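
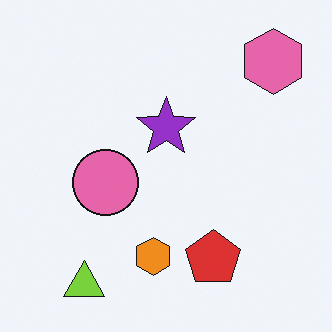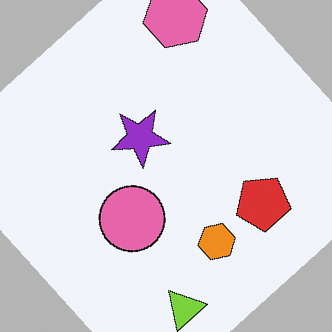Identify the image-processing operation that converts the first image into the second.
Rotated counter-clockwise by a large amount — several tens of degrees.

Every shape is tilted by the same angle and the image corners show triangular fill wedges — a whole-image rotation by a non-right angle.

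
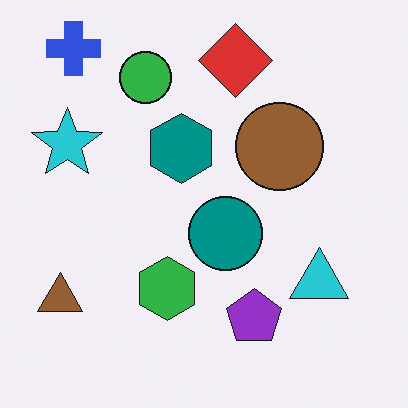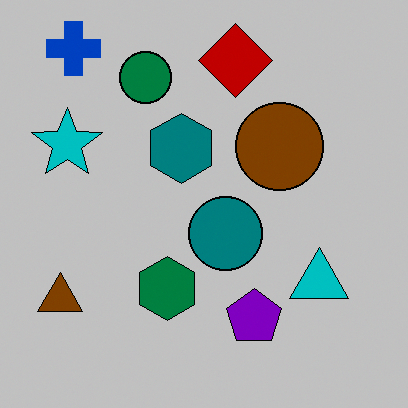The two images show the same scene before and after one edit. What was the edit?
The second image is the first heavily posterized to just a handful of flat colors.

Each flat color has snapped to a coarser quantized level — most visibly, the near-white background has dropped to a flat grey.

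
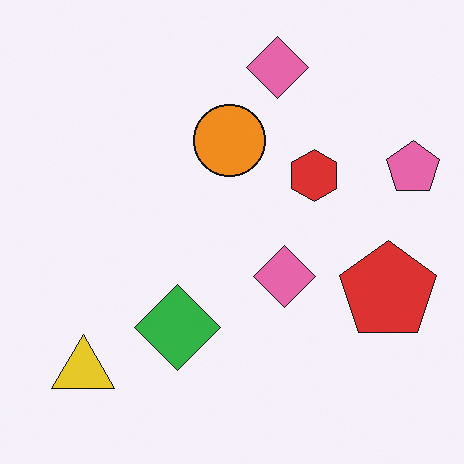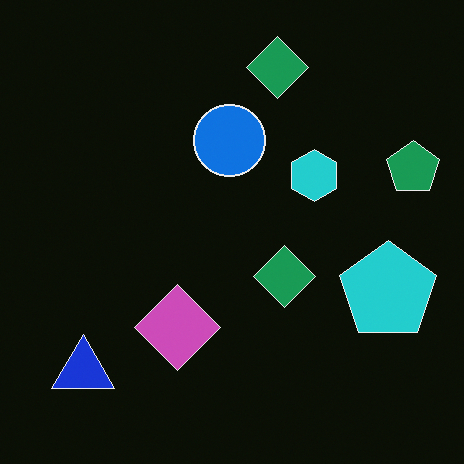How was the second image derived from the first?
This is the original image color-inverted (negative).

The light background has become dark and every shape's color is its complement — a photographic negative.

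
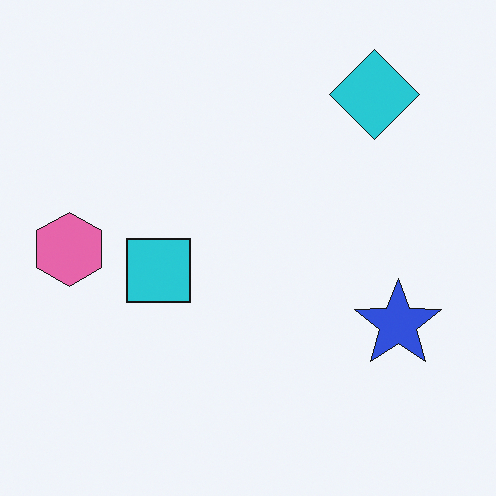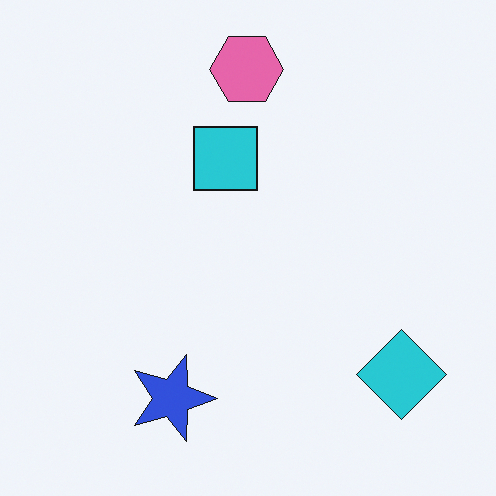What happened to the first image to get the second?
The image was rotated 90° clockwise.

The cyan diamond sits in the top-right of the first image and the bottom-right of the second — consistent with a whole-image 90° clockwise rotation.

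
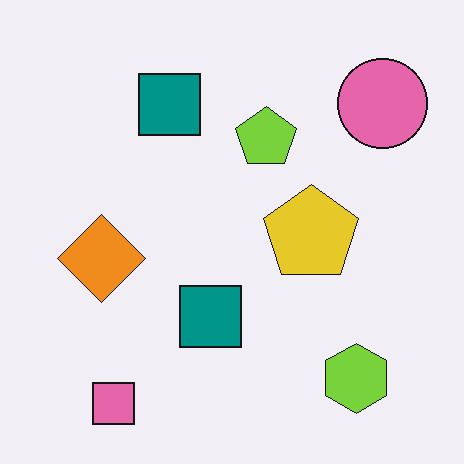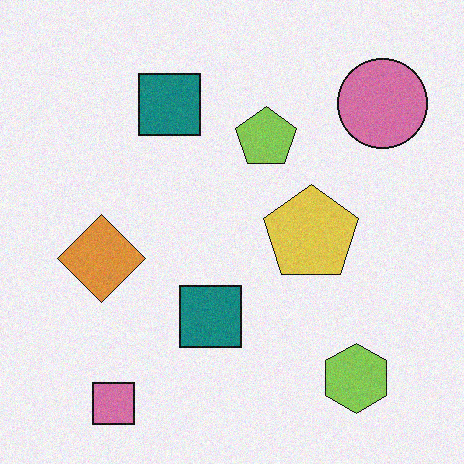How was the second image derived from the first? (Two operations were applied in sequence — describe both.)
It was slightly desaturated, then degraded with light additive noise.

All colors are more muted and greyish — a global saturation change. Random speckle covers the whole image, including the flat background.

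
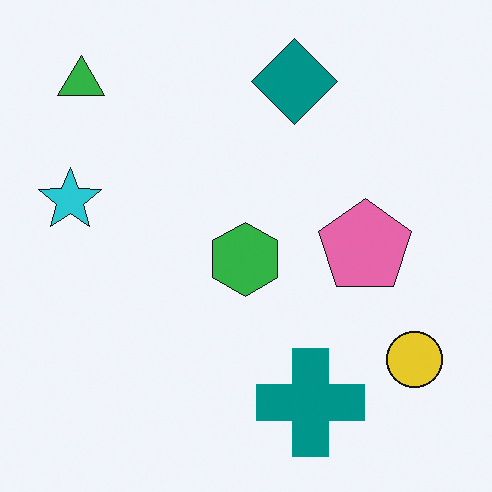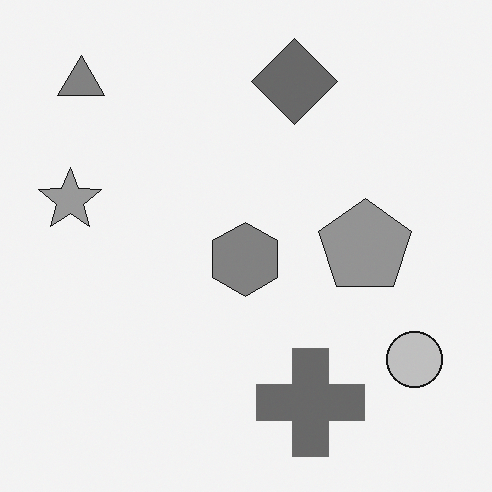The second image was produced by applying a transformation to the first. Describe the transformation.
The image was converted to grayscale.

All color is removed — every shape is now a shade of grey.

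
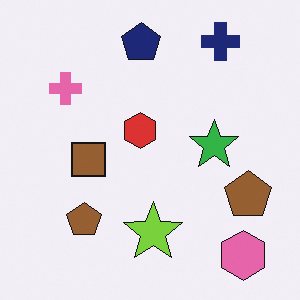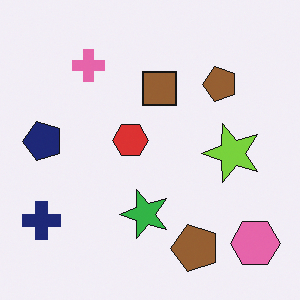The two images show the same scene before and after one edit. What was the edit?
The image was transposed (reflected across the top-left ↔ bottom-right diagonal).

Shapes have swapped their row and column positions — what was in the top-right is now in the bottom-left — a diagonal reflection.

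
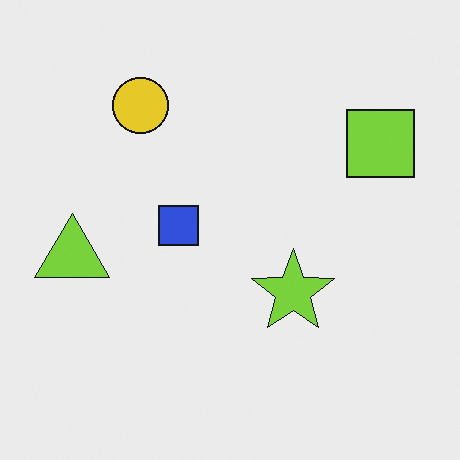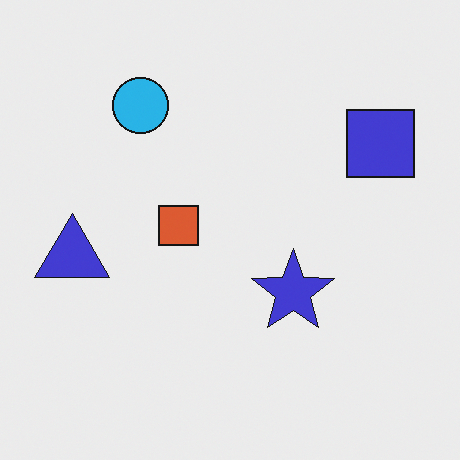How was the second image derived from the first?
This is the original image hue-shifted through roughly a third of the color wheel.

Every shape's color has rotated by the same amount around the hue wheel — a uniform hue shift.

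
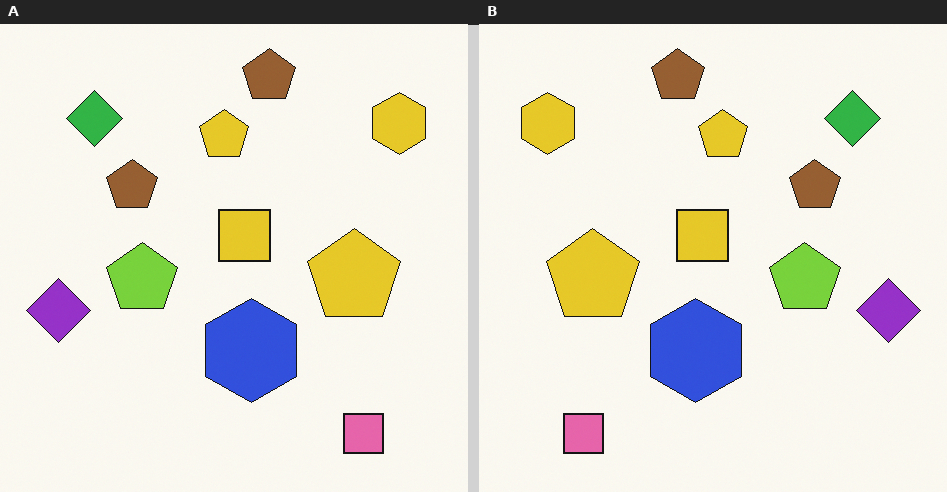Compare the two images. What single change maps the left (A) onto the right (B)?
Flipped horizontally (left ↔ right).

The purple diamond is in the left of the left (A) image and the right of the right (B) — shapes on opposite sides of the vertical midline have swapped in a mirror flip.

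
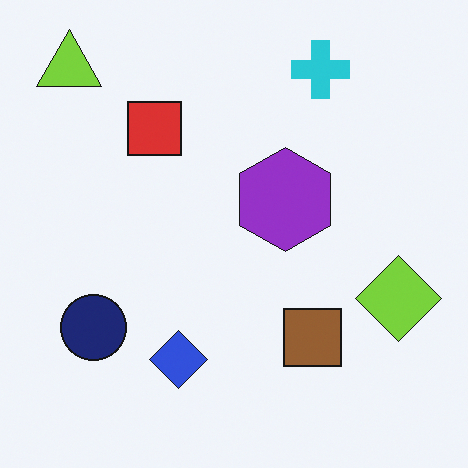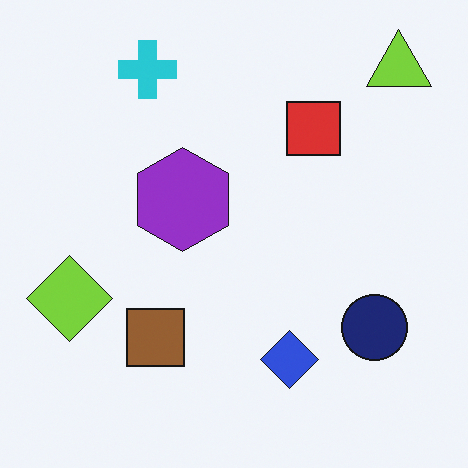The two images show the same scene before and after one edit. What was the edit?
This is the original image flipped horizontally (left ↔ right).

The lime triangle is in the top-left of the first image and the top-right of the second — shapes on opposite sides of the vertical midline have swapped in a mirror flip.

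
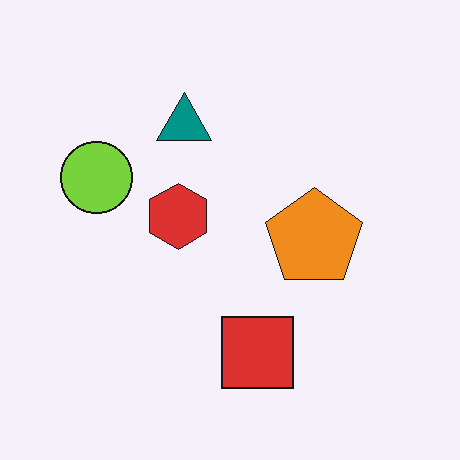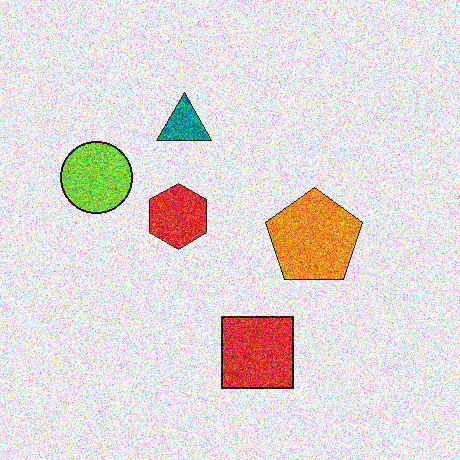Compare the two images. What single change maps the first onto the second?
The image was degraded with heavy additive noise.

Random speckle covers the whole image, including the flat background.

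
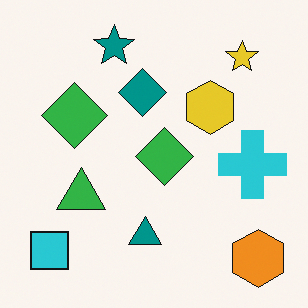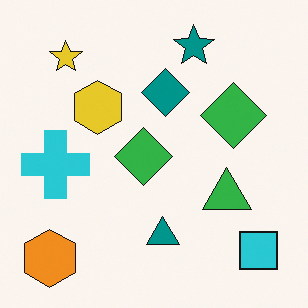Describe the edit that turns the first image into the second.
The transformation is: flipped horizontally (left ↔ right).

The cyan square is in the bottom-left of the first image and the bottom-right of the second — shapes on opposite sides of the vertical midline have swapped in a mirror flip.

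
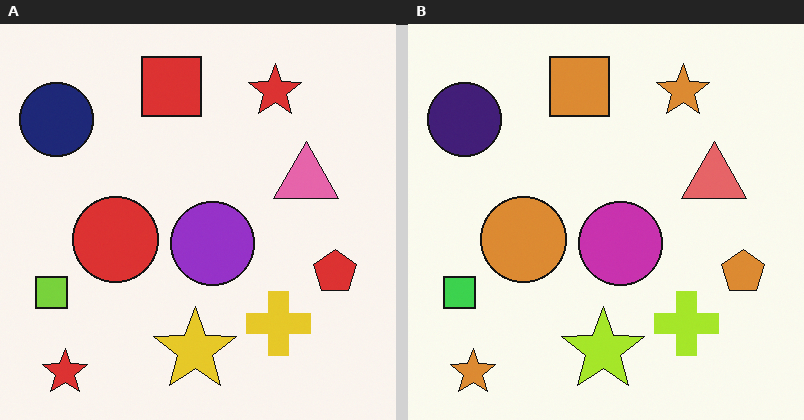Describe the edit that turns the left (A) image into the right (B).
This is the original image hue-shifted by a small amount.

Every shape's color has rotated by the same amount around the hue wheel — a uniform hue shift.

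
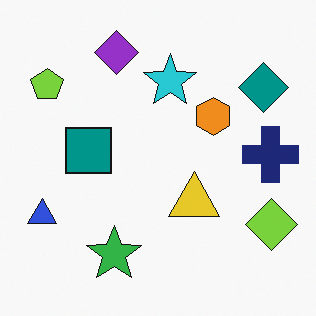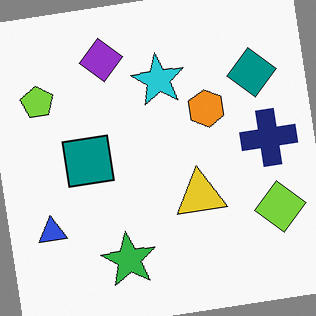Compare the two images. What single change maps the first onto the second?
The transformation is: rotated counter-clockwise by a small amount.

Every shape is tilted by the same angle and the image corners show triangular fill wedges — a whole-image rotation by a non-right angle.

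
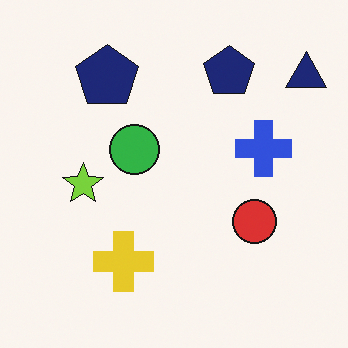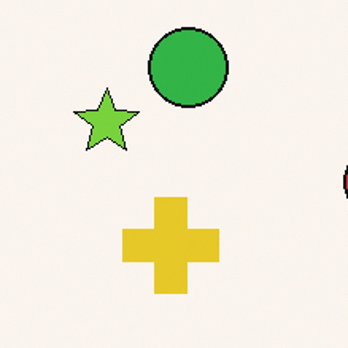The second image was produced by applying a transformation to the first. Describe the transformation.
The transformation is: cropped slightly and scaled back up.

The visible shapes are larger and the field of view is narrower; shapes near the original edges may be partly or wholly outside the frame — a crop-and-rescale.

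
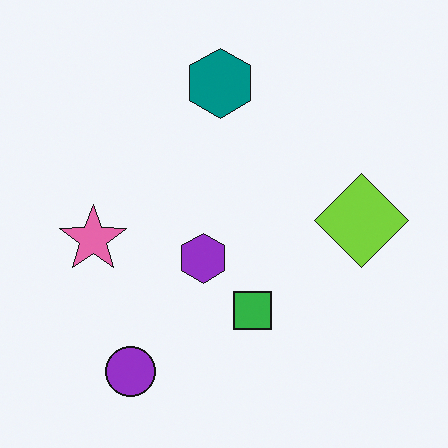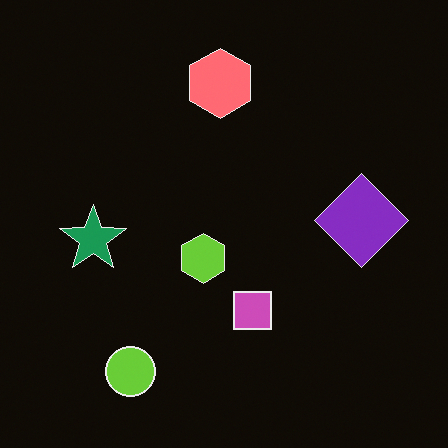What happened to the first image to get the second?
Color-inverted (negative).

The light background has become dark and every shape's color is its complement — a photographic negative.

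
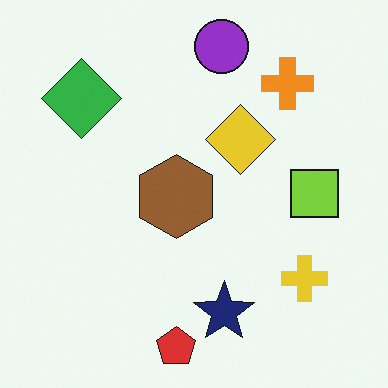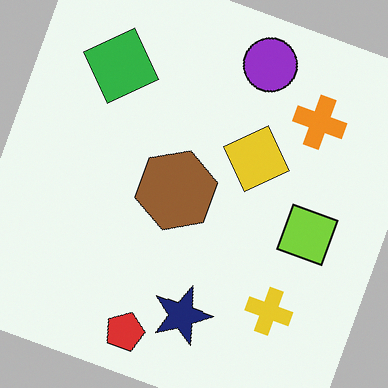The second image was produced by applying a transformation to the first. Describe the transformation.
Rotated clockwise by a moderate amount.

Every shape is tilted by the same angle and the image corners show triangular fill wedges — a whole-image rotation by a non-right angle.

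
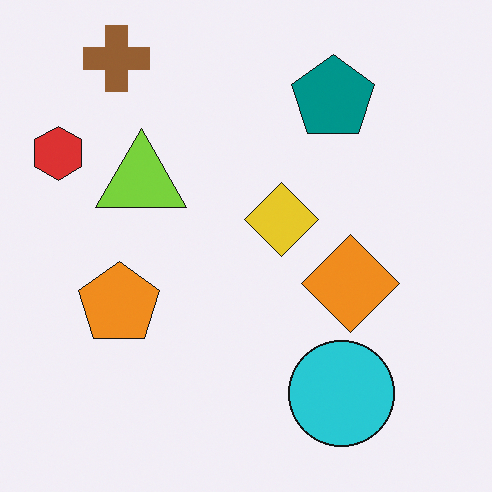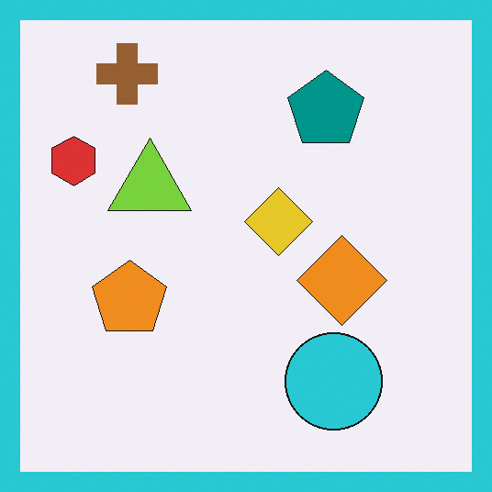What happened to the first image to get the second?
The transformation is: framed with a cyan border.

A solid cyan frame runs around the edge of the second image, with the content slightly shrunk inside it.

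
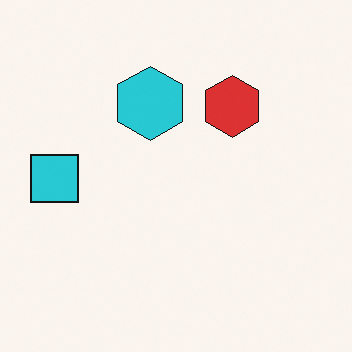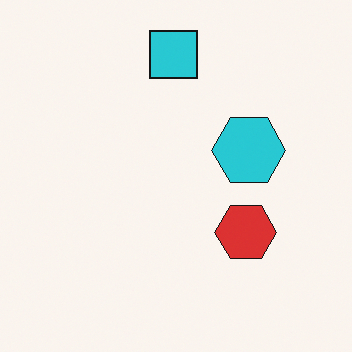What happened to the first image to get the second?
This is the original image rotated 90° clockwise.

The cyan square sits in the left of the first image and the top of the second — consistent with a whole-image 90° clockwise rotation.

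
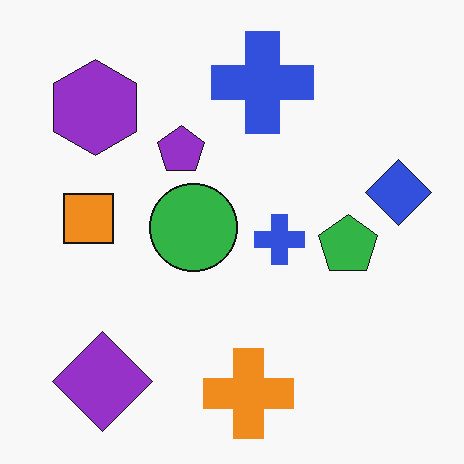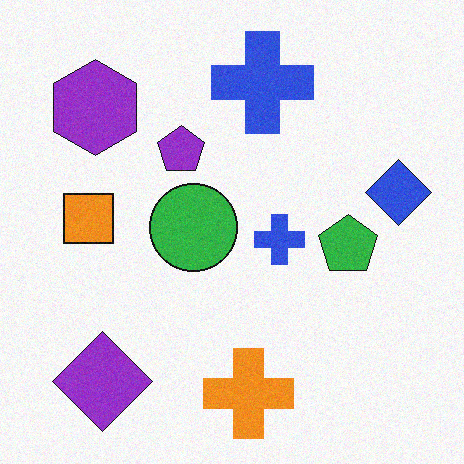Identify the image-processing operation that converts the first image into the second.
Degraded with a light layer of grain.

Random speckle covers the whole image, including the flat background.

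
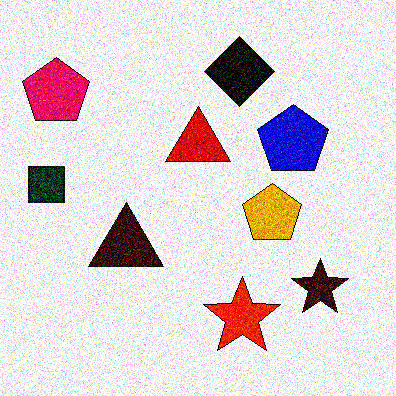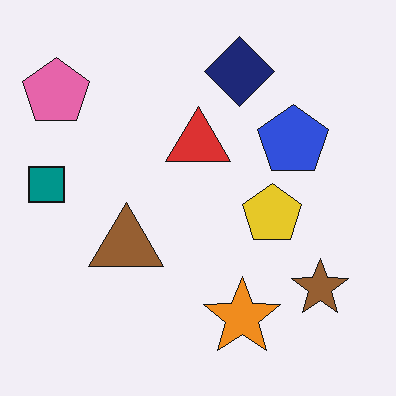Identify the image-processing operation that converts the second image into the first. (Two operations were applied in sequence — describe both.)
The image was given much higher contrast, then degraded with heavy additive noise.

Tones are pushed away from mid-grey across the whole image — a global contrast change. Random speckle covers the whole image, including the flat background.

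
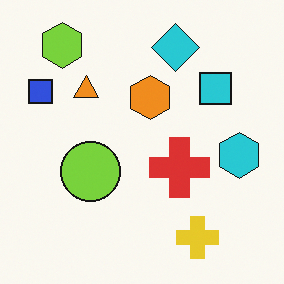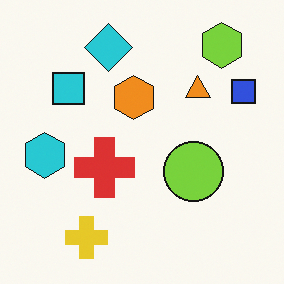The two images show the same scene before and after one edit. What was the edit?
The transformation is: flipped horizontally (left ↔ right).

The blue square is in the top-left of the first image and the top-right of the second — shapes on opposite sides of the vertical midline have swapped in a mirror flip.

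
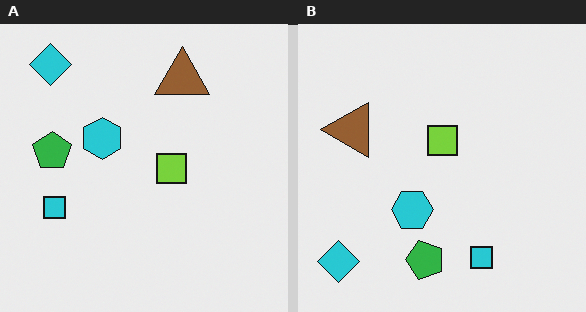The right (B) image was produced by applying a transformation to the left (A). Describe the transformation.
The right (B) image is the left (A) rotated 90° counter-clockwise.

The cyan diamond sits in the top-left of the left (A) image and the bottom-left of the right (B) — consistent with a whole-image 90° counter-clockwise rotation.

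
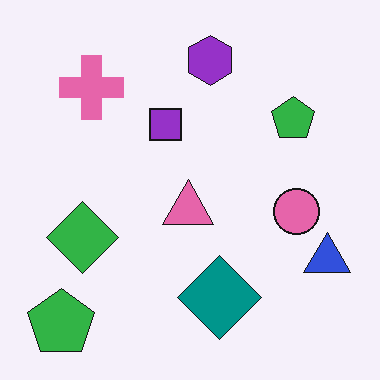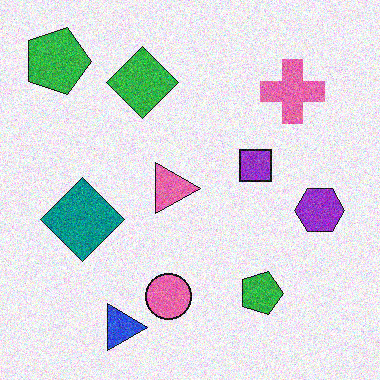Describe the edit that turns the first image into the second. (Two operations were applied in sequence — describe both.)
Rotated 90° clockwise, then degraded with moderate additive noise.

The blue triangle sits in the bottom-right of the first image and the bottom-left of the second — consistent with a whole-image 90° clockwise rotation. Random speckle covers the whole image, including the flat background.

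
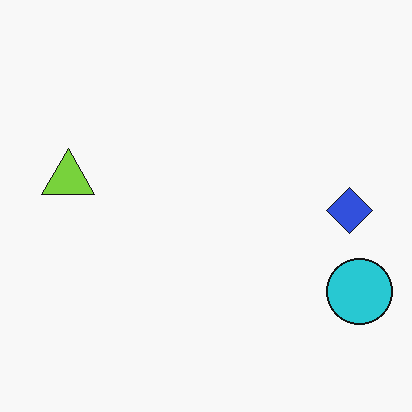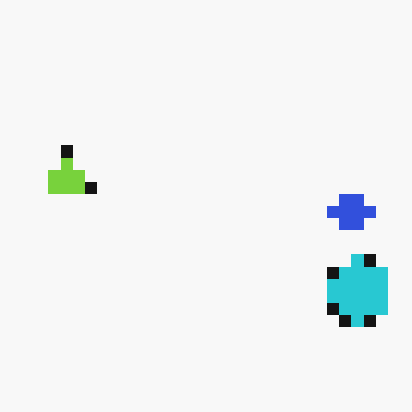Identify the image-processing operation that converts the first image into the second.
This is the original image coarsely pixelated.

Shapes are reduced to large square blocks; fine edges and outlines are lost — a downscale-then-upscale (mosaic) effect.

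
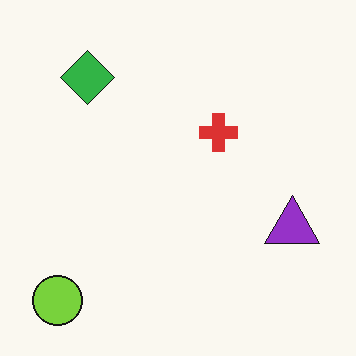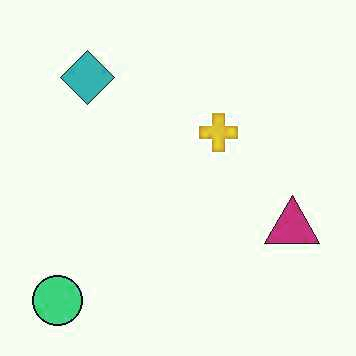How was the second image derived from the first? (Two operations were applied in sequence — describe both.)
It was given moderate JPEG compression, then hue-shifted slightly.

Blocky 8×8 compression artifacts appear around shape edges and the flat background shows ringing — characteristic JPEG degradation. Every shape's color has rotated by the same amount around the hue wheel — a uniform hue shift.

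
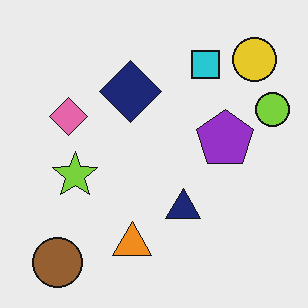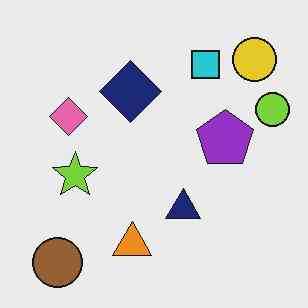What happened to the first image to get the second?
This is the original image given moderate JPEG compression.

Blocky 8×8 compression artifacts appear around shape edges and the flat background shows ringing — characteristic JPEG degradation.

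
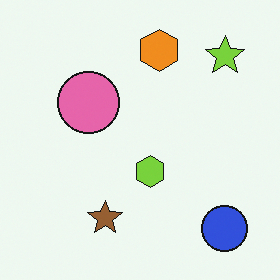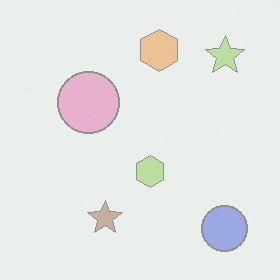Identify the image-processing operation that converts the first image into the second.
The transformation is: washed out (contrast reduced).

Tones are pushed toward mid-grey across the whole image — a global contrast change.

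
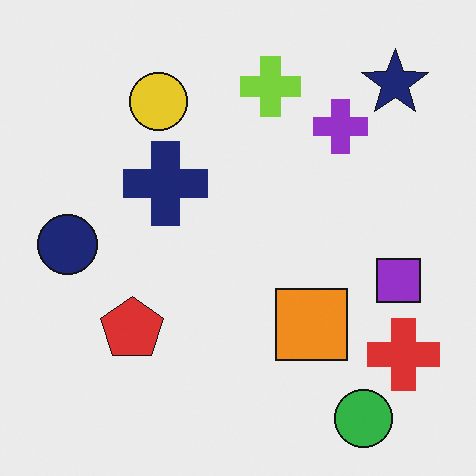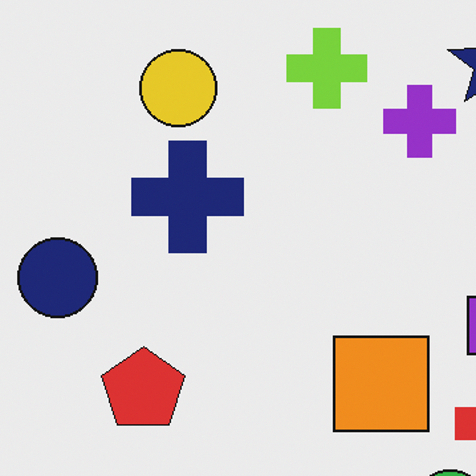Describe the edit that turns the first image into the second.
The transformation is: cropped slightly and scaled back up.

The visible shapes are larger and the field of view is narrower; shapes near the original edges may be partly or wholly outside the frame — a crop-and-rescale.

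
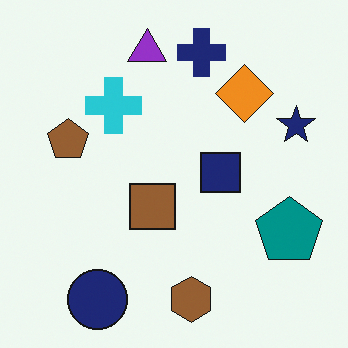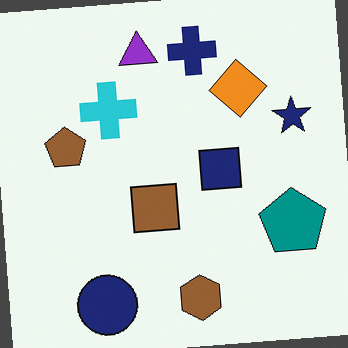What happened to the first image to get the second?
Rotated counter-clockwise by a small amount.

Every shape is tilted by the same angle and the image corners show triangular fill wedges — a whole-image rotation by a non-right angle.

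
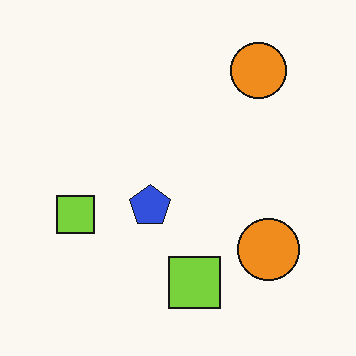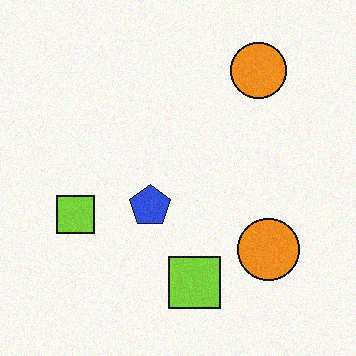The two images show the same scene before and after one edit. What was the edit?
Degraded with a light layer of grain.

Random speckle covers the whole image, including the flat background.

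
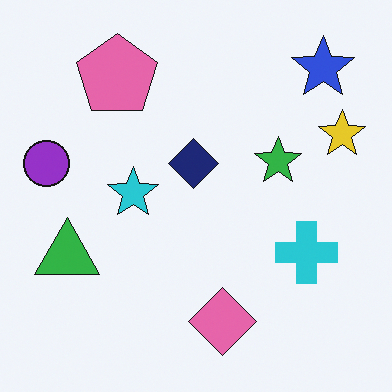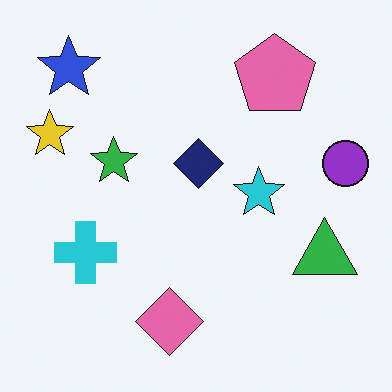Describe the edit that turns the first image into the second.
Flipped horizontally (left ↔ right).

The purple circle is in the left of the first image and the right of the second — shapes on opposite sides of the vertical midline have swapped in a mirror flip.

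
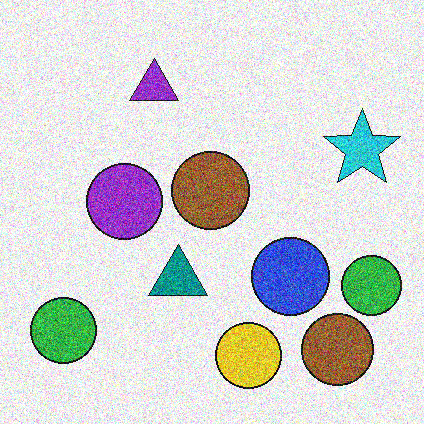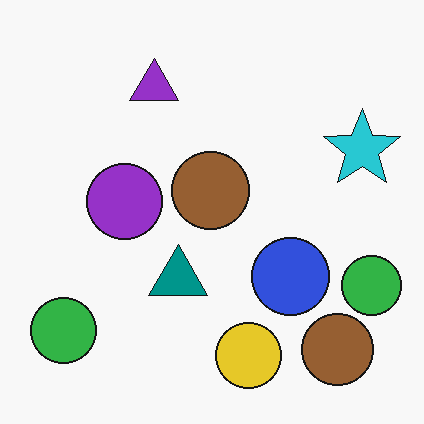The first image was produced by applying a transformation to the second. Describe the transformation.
The first image is the second degraded with strong gaussian noise.

Random speckle covers the whole image, including the flat background.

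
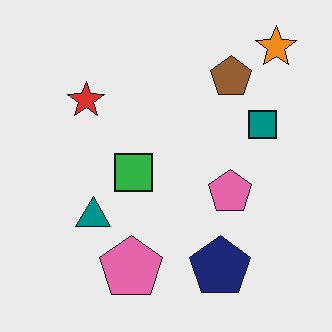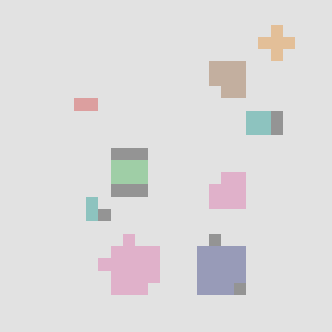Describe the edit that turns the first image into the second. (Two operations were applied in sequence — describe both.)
Heavily pixelated into large blocks, then washed out (contrast reduced).

Shapes are reduced to large square blocks; fine edges and outlines are lost — a downscale-then-upscale (mosaic) effect. Tones are pushed toward mid-grey across the whole image — a global contrast change.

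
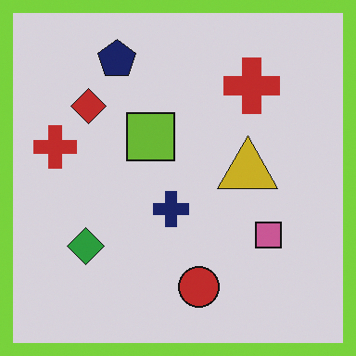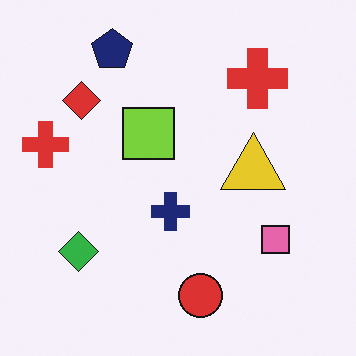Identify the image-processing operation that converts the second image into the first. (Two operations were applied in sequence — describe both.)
The image was darkened a little, then framed with a lime border.

Every pixel — background and shapes alike — is uniformly darkened. A solid lime frame runs around the edge of the first image, with the content slightly shrunk inside it.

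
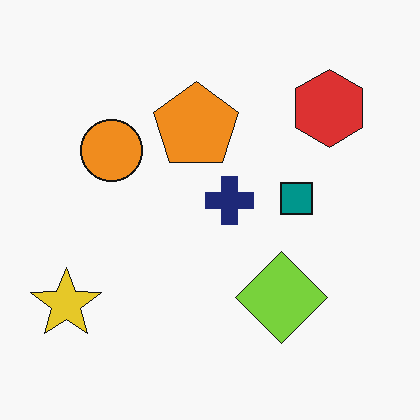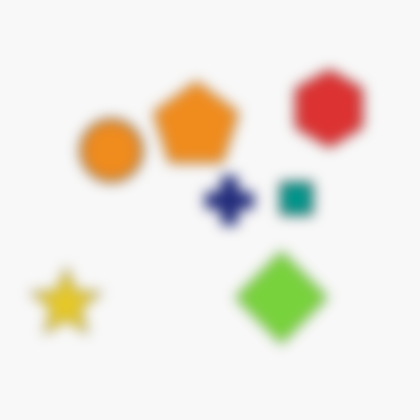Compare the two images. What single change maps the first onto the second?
The transformation is: strongly gaussian-blurred.

Shape edges and outlines are uniformly softened across the whole image.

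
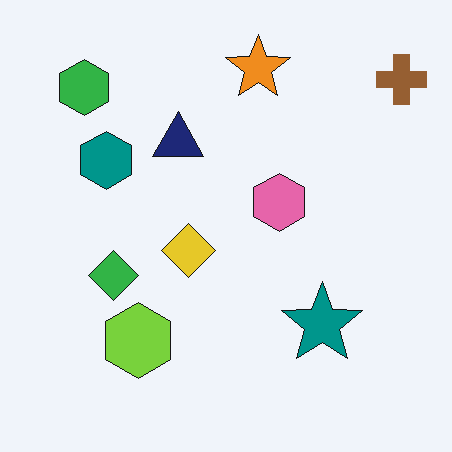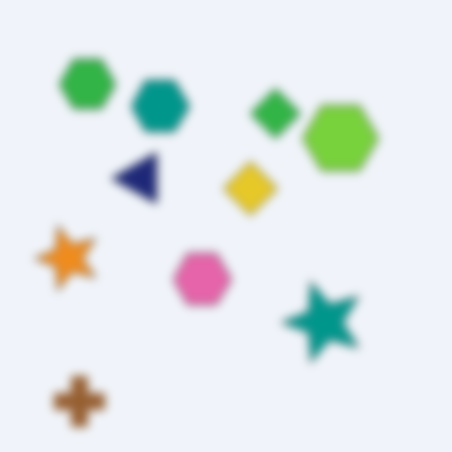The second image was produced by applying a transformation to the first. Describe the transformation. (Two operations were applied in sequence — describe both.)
Moderately blurred, then transposed (reflected across the top-left ↔ bottom-right diagonal).

Shape edges and outlines are uniformly softened across the whole image. Shapes have swapped their row and column positions — what was in the top-right is now in the bottom-left — a diagonal reflection.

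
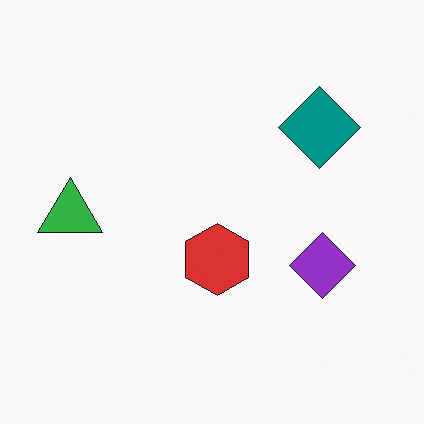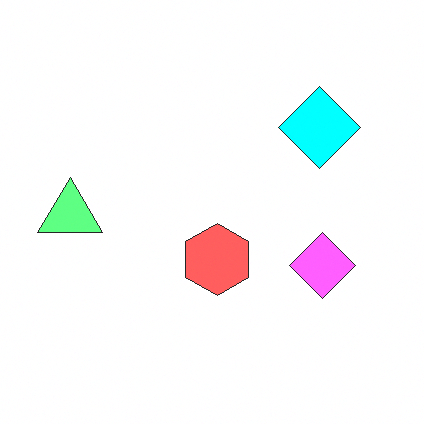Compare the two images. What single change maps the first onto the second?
The second image is the first noticeably brightened.

Every pixel — background and shapes alike — is uniformly brightened.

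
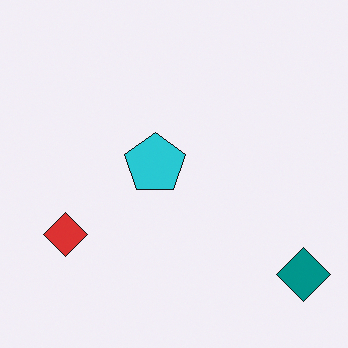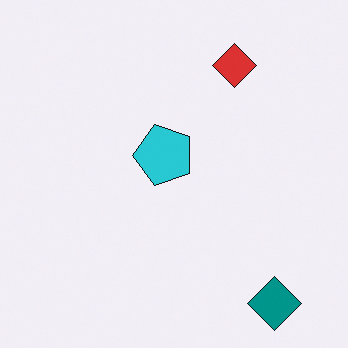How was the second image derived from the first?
It was transposed (reflected across the top-left ↔ bottom-right diagonal).

Shapes have swapped their row and column positions — what was in the top-right is now in the bottom-left — a diagonal reflection.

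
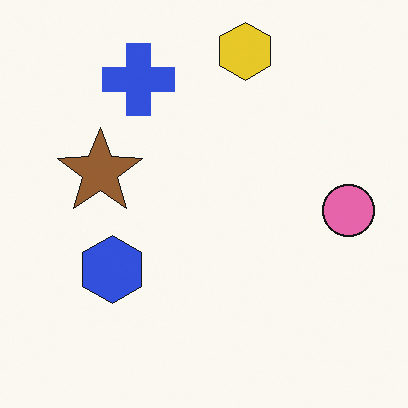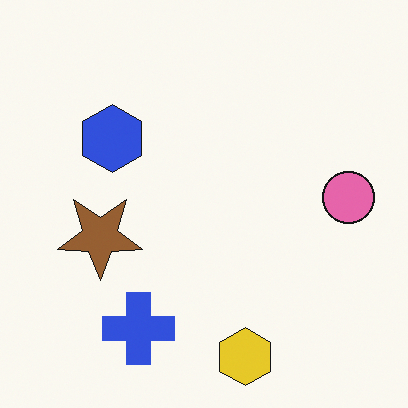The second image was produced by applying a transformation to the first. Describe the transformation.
Flipped vertically (top ↔ bottom).

The yellow hexagon is in the top of the first image and the bottom of the second — shapes on opposite sides of the horizontal midline have swapped in a mirror flip.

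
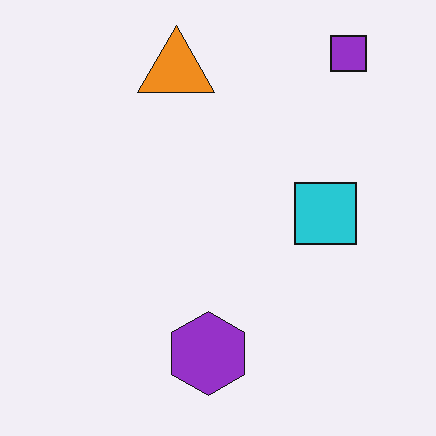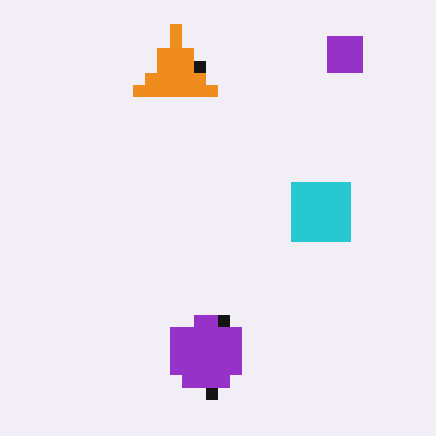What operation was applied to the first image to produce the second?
The transformation is: heavily pixelated into large blocks.

Shapes are reduced to large square blocks; fine edges and outlines are lost — a downscale-then-upscale (mosaic) effect.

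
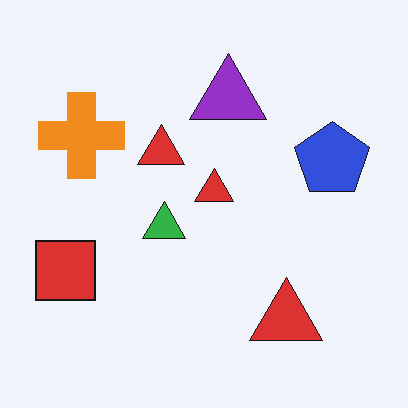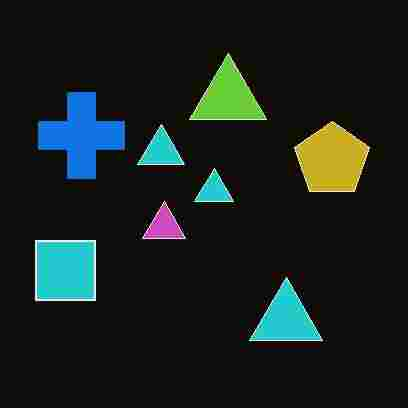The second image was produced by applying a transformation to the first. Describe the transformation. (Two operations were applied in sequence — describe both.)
It was color-inverted (negative), then heavily JPEG-compressed with obvious blocking artifacts.

The light background has become dark and every shape's color is its complement — a photographic negative. Blocky 8×8 compression artifacts appear around shape edges and the flat background shows ringing — characteristic JPEG degradation.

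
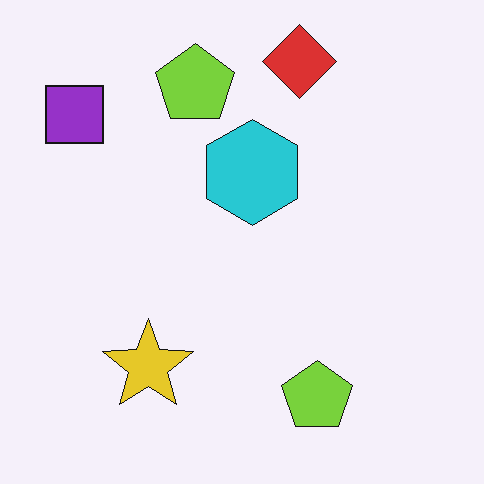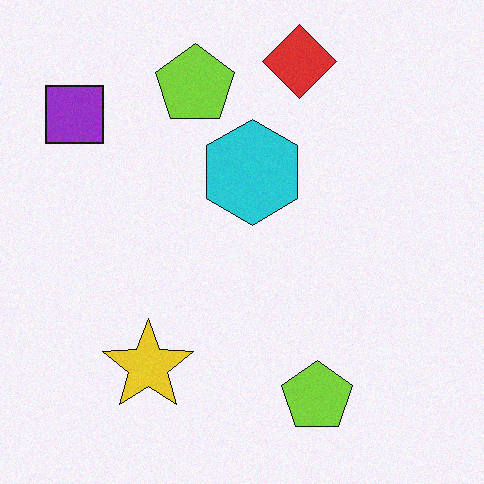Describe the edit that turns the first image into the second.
The second image is the first degraded with a light layer of grain.

Random speckle covers the whole image, including the flat background.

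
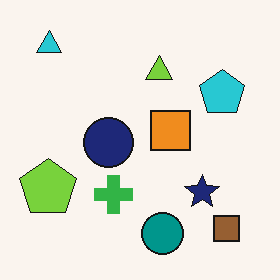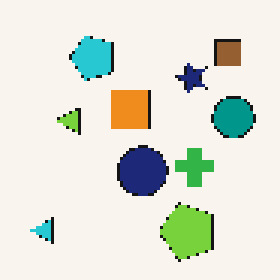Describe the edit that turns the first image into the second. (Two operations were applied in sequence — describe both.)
The image was rotated 90° counter-clockwise, then mildly pixelated.

The cyan triangle sits in the top-left of the first image and the bottom-left of the second — consistent with a whole-image 90° counter-clockwise rotation. Shapes are reduced to large square blocks; fine edges and outlines are lost — a downscale-then-upscale (mosaic) effect.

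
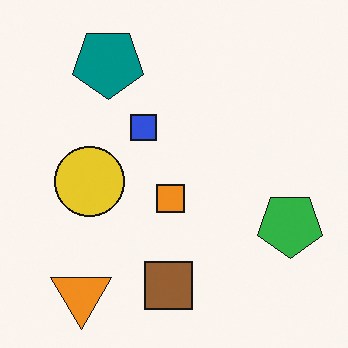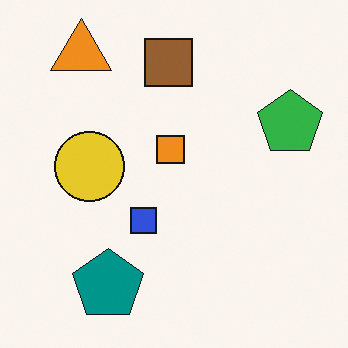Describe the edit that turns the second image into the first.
The image was flipped vertically (top ↔ bottom).

The orange triangle is in the top-left of the second image and the bottom-left of the first — shapes on opposite sides of the horizontal midline have swapped in a mirror flip.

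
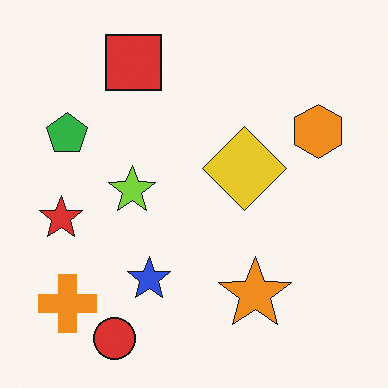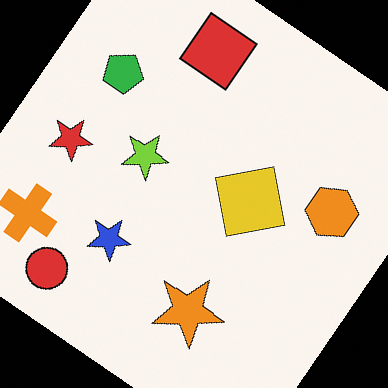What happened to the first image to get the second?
Rotated clockwise by a large amount — several tens of degrees.

Every shape is tilted by the same angle and the image corners show triangular fill wedges — a whole-image rotation by a non-right angle.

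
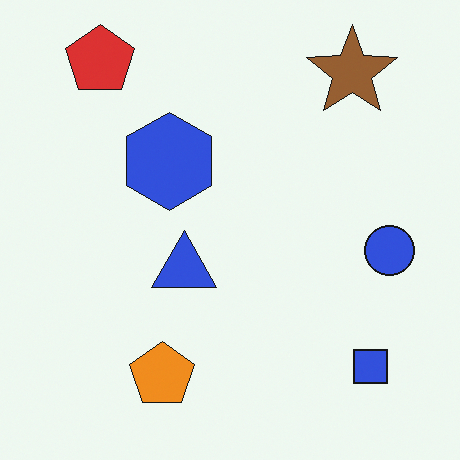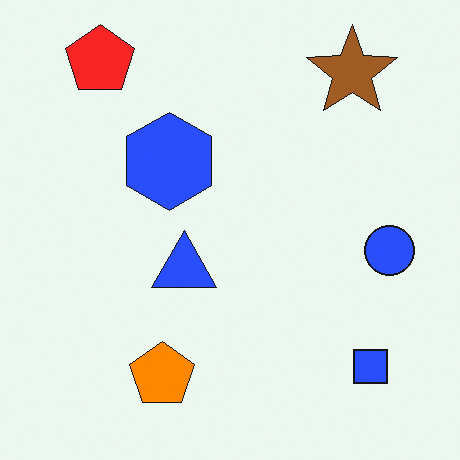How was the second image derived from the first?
The second image is the first slightly oversaturated.

All colors are more vivid — a global saturation change.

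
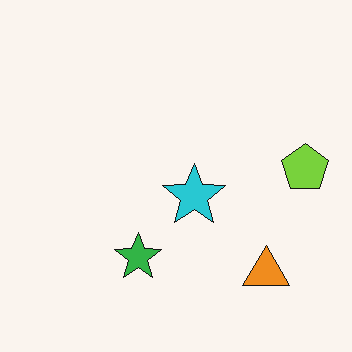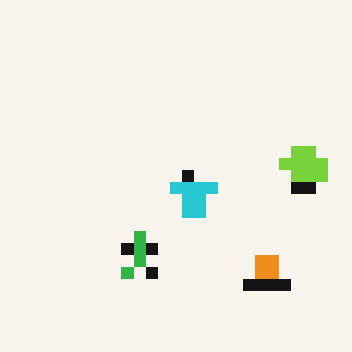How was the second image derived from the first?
The second image is the first heavily pixelated into large blocks.

Shapes are reduced to large square blocks; fine edges and outlines are lost — a downscale-then-upscale (mosaic) effect.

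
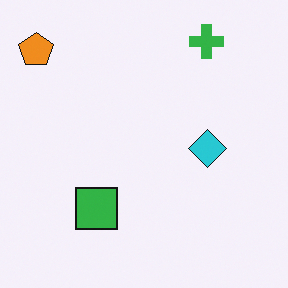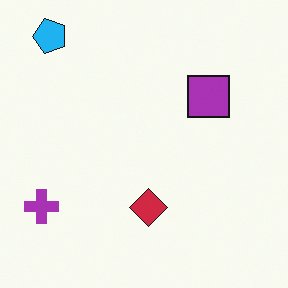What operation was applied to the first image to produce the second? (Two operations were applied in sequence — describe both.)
It was hue-shifted by a large amount, then transposed (reflected across the top-left ↔ bottom-right diagonal).

Every shape's color has rotated by the same amount around the hue wheel — a uniform hue shift. Shapes have swapped their row and column positions — what was in the top-right is now in the bottom-left — a diagonal reflection.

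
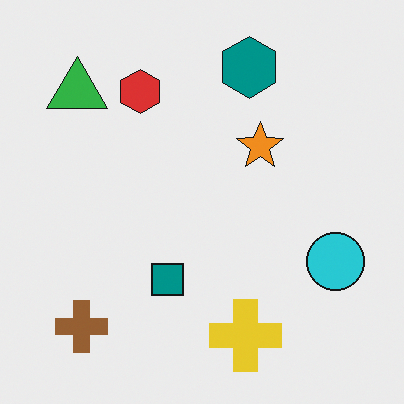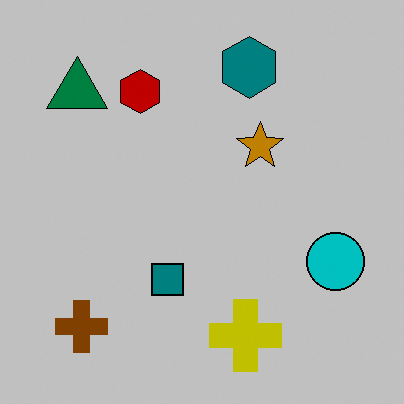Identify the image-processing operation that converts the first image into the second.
This is the original image aggressively posterized.

Each flat color has snapped to a coarser quantized level — most visibly, the near-white background has dropped to a flat grey.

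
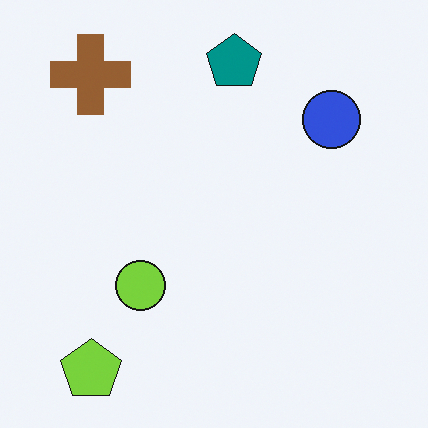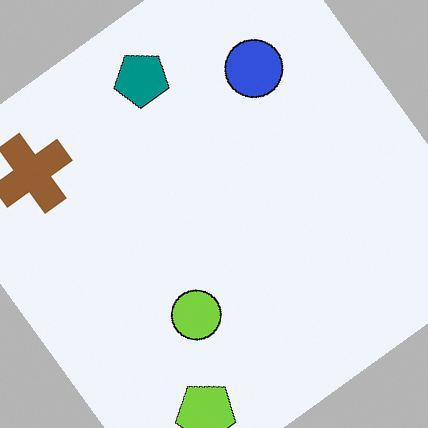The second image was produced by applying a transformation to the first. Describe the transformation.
Rotated counter-clockwise by a large amount — several tens of degrees.

Every shape is tilted by the same angle and the image corners show triangular fill wedges — a whole-image rotation by a non-right angle.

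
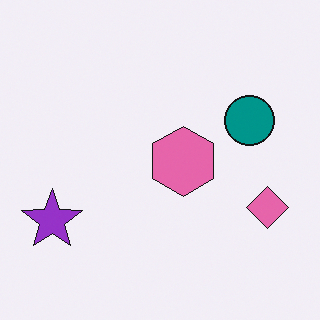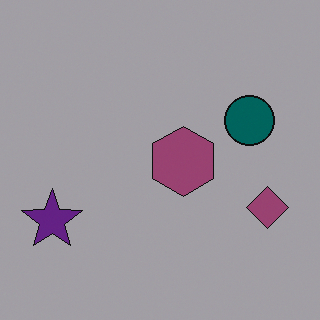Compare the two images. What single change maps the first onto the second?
Noticeably darkened.

Every pixel — background and shapes alike — is uniformly darkened.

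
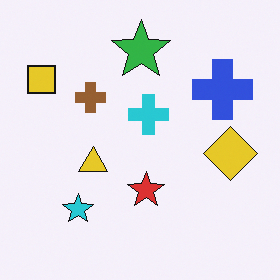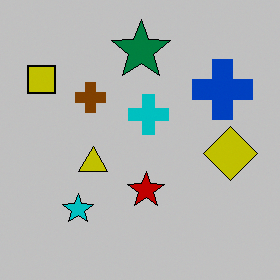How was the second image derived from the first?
This is the original image aggressively posterized.

Each flat color has snapped to a coarser quantized level — most visibly, the near-white background has dropped to a flat grey.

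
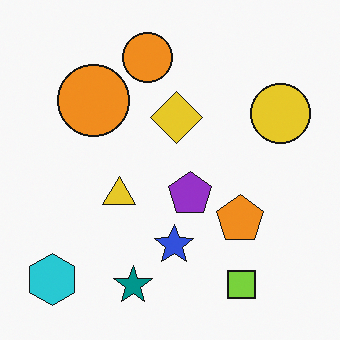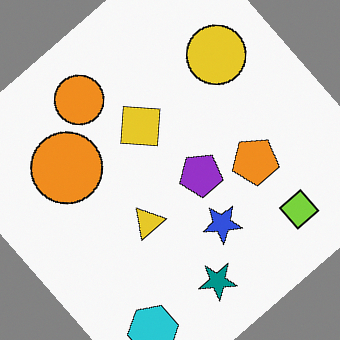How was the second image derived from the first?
Rotated counter-clockwise by a large amount — several tens of degrees.

Every shape is tilted by the same angle and the image corners show triangular fill wedges — a whole-image rotation by a non-right angle.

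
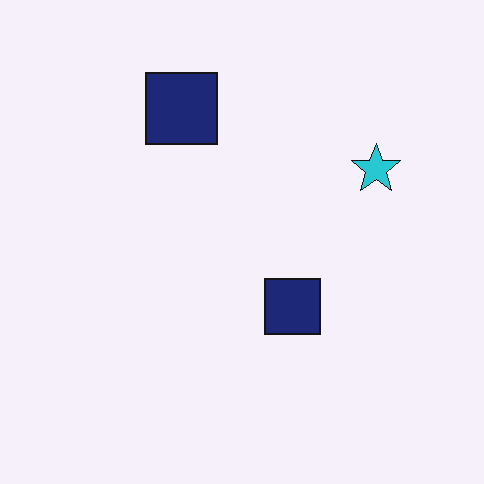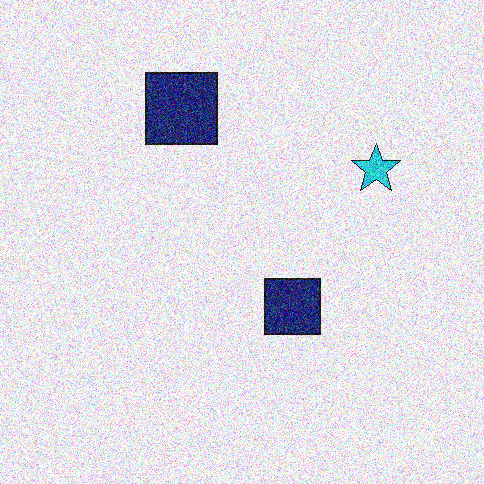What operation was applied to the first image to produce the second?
The second image is the first degraded with strong gaussian noise.

Random speckle covers the whole image, including the flat background.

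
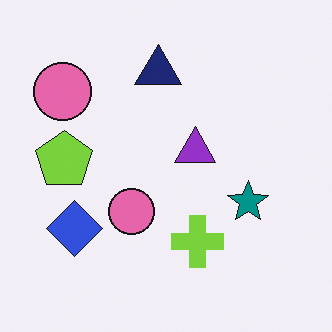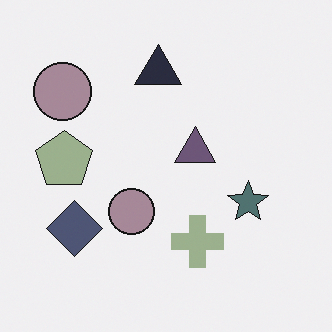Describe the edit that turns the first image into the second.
Made much more muted (saturation change).

All colors are more muted and greyish — a global saturation change.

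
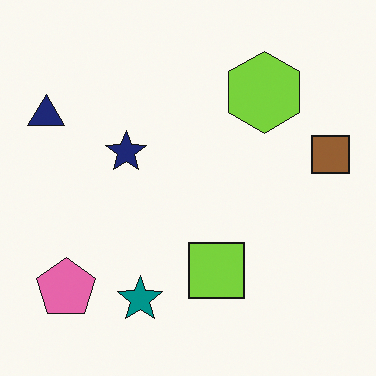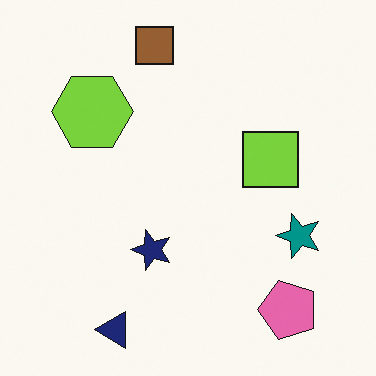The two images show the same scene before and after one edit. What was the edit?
The image was rotated 90° counter-clockwise.

The navy triangle sits in the top-left of the first image and the bottom-left of the second — consistent with a whole-image 90° counter-clockwise rotation.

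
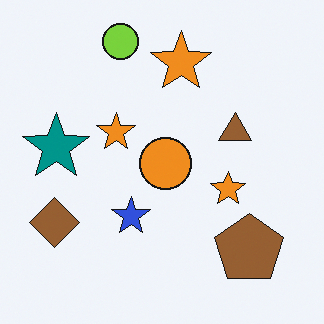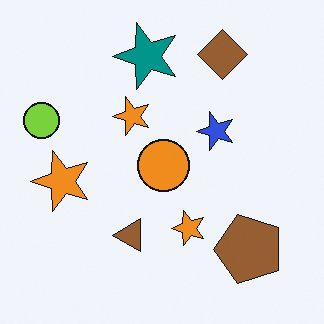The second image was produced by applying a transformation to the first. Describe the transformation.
The transformation is: transposed (reflected across the top-left ↔ bottom-right diagonal).

Shapes have swapped their row and column positions — what was in the top-right is now in the bottom-left — a diagonal reflection.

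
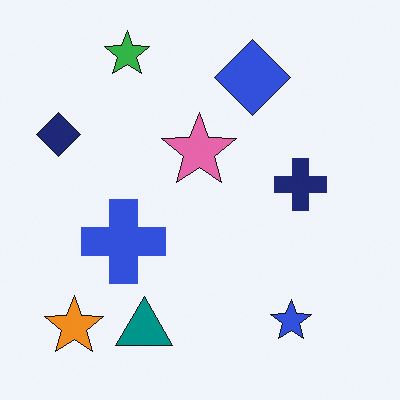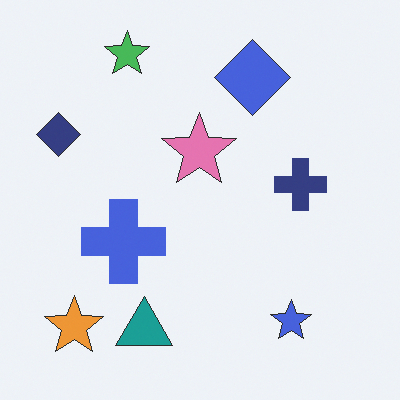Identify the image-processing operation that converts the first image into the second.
The transformation is: given slightly reduced contrast.

Tones are pushed toward mid-grey across the whole image — a global contrast change.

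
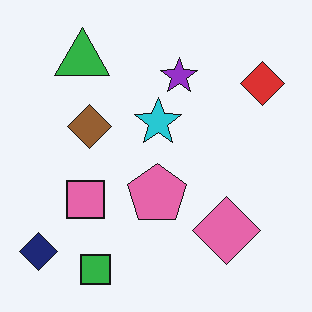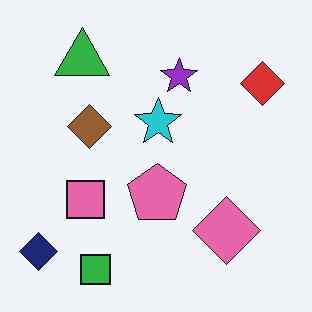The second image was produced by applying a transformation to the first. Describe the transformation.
The second image is the first JPEG-compressed with visible artifacts.

Blocky 8×8 compression artifacts appear around shape edges and the flat background shows ringing — characteristic JPEG degradation.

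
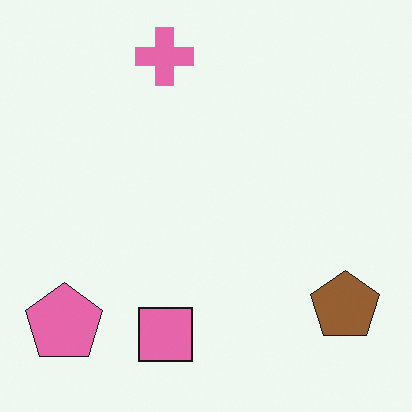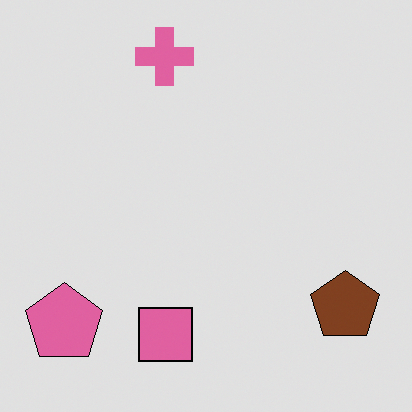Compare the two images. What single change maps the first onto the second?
It was posterized to a reduced palette.

Each flat color has snapped to a coarser quantized level — most visibly, the near-white background has dropped to a flat grey.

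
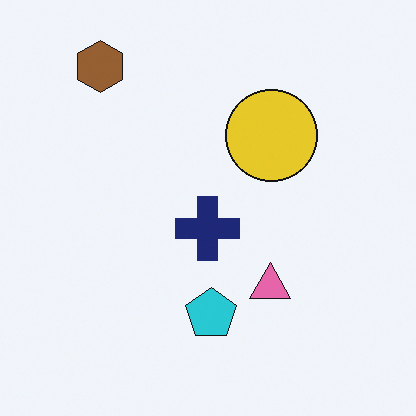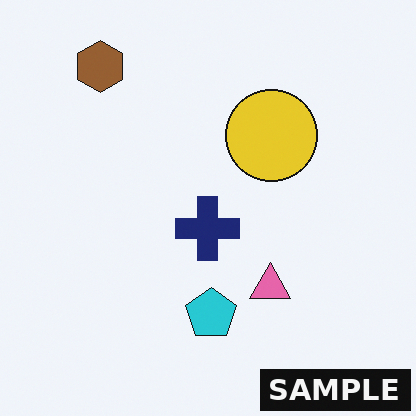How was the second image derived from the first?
Watermarked with the text "SAMPLE" in the lower-right corner.

A dark label reading "SAMPLE" appears in the lower-right corner.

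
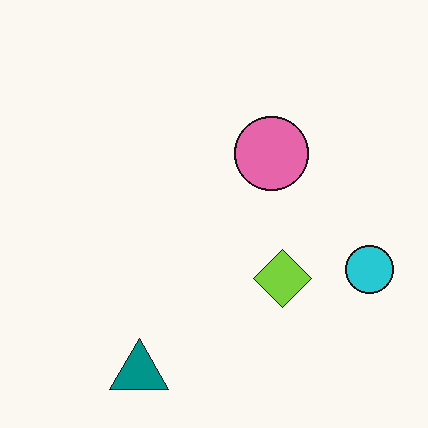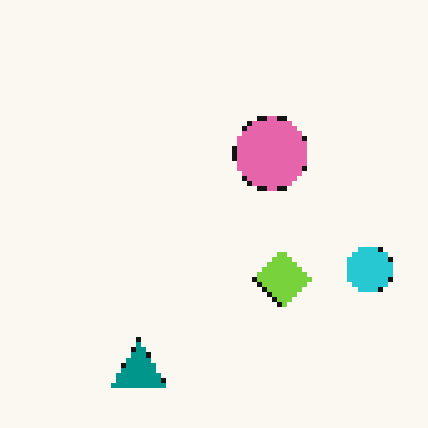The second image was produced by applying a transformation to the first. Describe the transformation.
This is the original image lightly pixelated (a mild mosaic effect).

Shapes are reduced to large square blocks; fine edges and outlines are lost — a downscale-then-upscale (mosaic) effect.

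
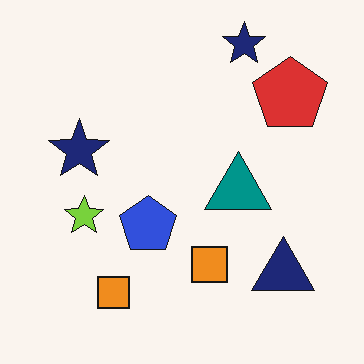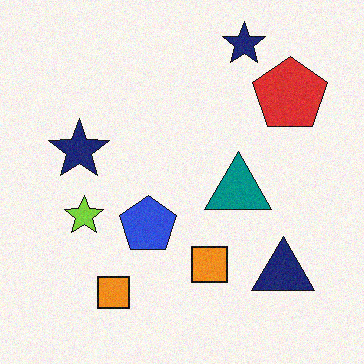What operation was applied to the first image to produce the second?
It was degraded with light additive noise.

Random speckle covers the whole image, including the flat background.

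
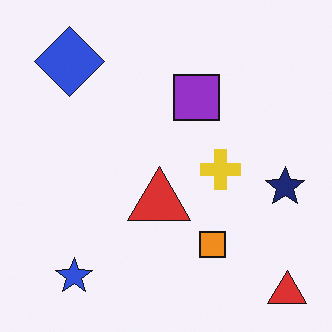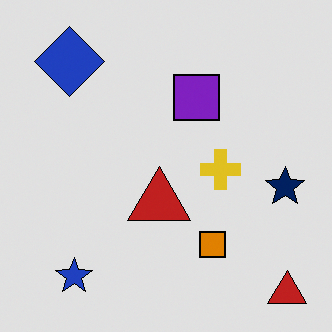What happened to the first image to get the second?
It was posterized to a reduced palette.

Each flat color has snapped to a coarser quantized level — most visibly, the near-white background has dropped to a flat grey.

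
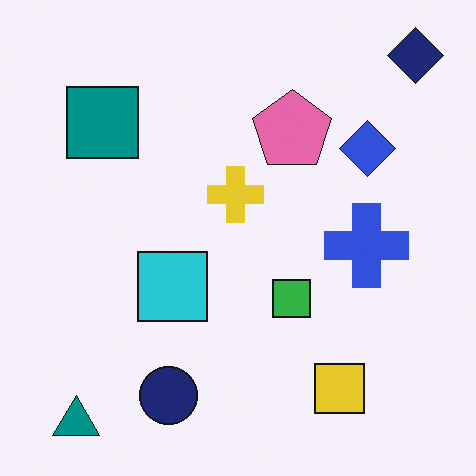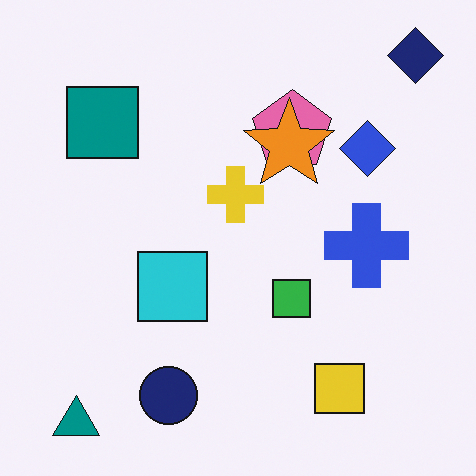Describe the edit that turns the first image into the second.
The second image is the first overlaid with an additional orange star.

An orange star appears in the second image that is absent from the first.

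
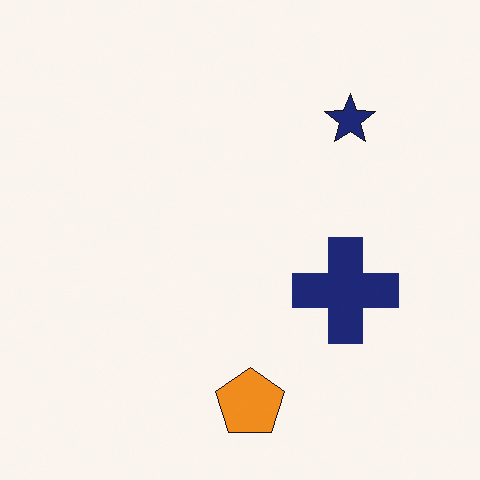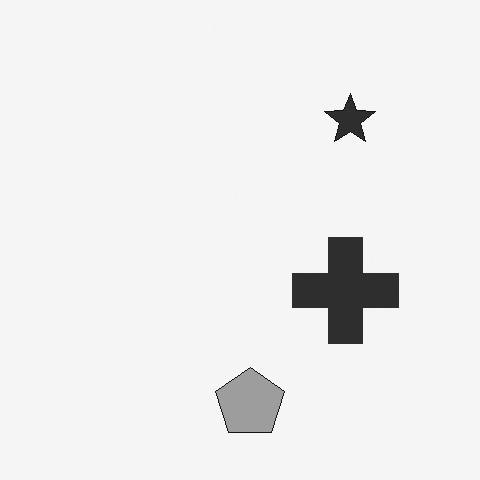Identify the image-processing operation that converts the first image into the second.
Converted to grayscale.

All color is removed — every shape is now a shade of grey.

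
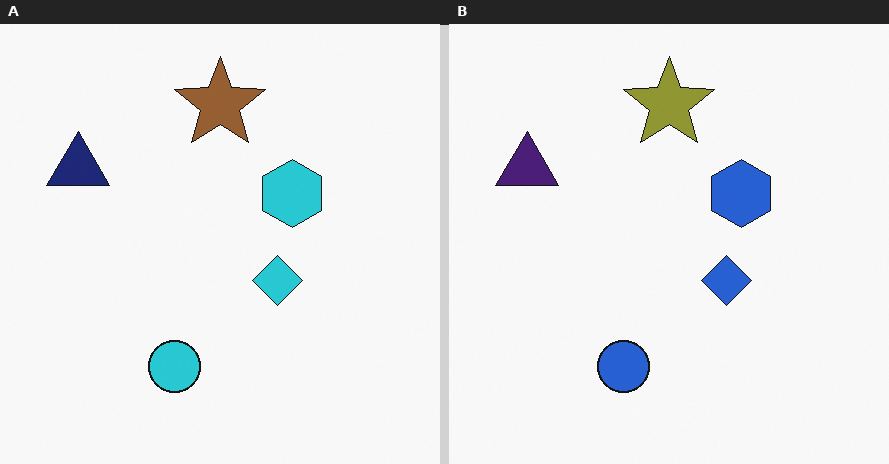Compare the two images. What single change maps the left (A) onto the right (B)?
This is the original image hue-shifted slightly.

Every shape's color has rotated by the same amount around the hue wheel — a uniform hue shift.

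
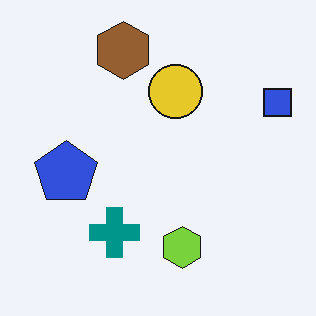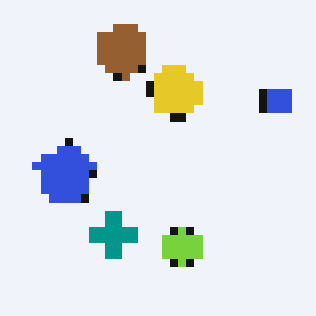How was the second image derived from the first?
Moderately pixelated.

Shapes are reduced to large square blocks; fine edges and outlines are lost — a downscale-then-upscale (mosaic) effect.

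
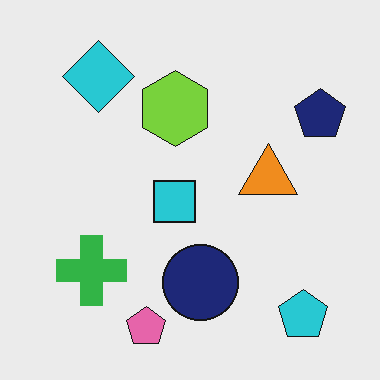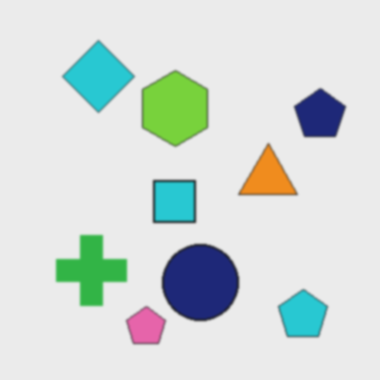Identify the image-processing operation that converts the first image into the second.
The transformation is: lightly blurred.

Shape edges and outlines are uniformly softened across the whole image.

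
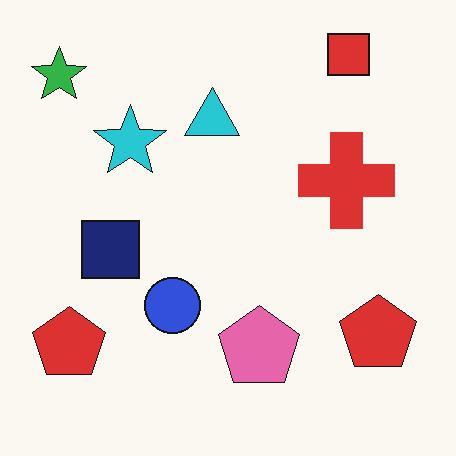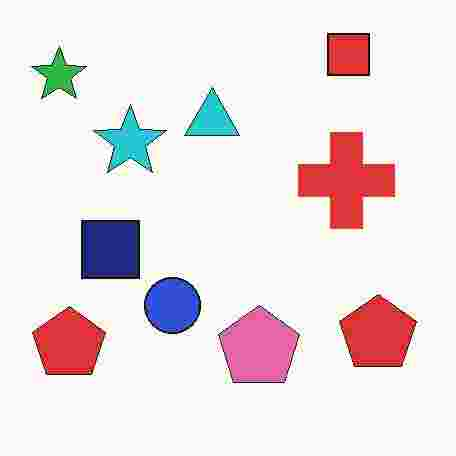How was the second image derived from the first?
The transformation is: heavily JPEG-compressed with obvious blocking artifacts.

Blocky 8×8 compression artifacts appear around shape edges and the flat background shows ringing — characteristic JPEG degradation.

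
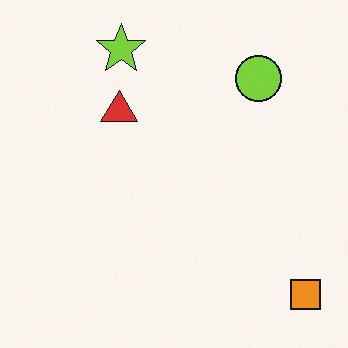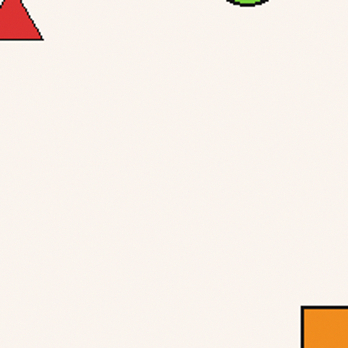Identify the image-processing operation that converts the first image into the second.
The image was cropped to a noticeably smaller region and rescaled.

The visible shapes are larger and the field of view is narrower; shapes near the original edges may be partly or wholly outside the frame — a crop-and-rescale.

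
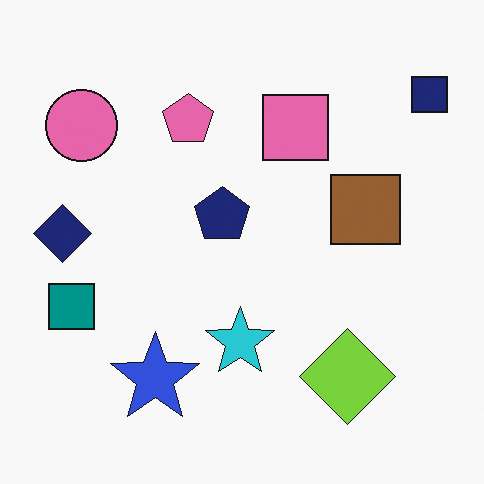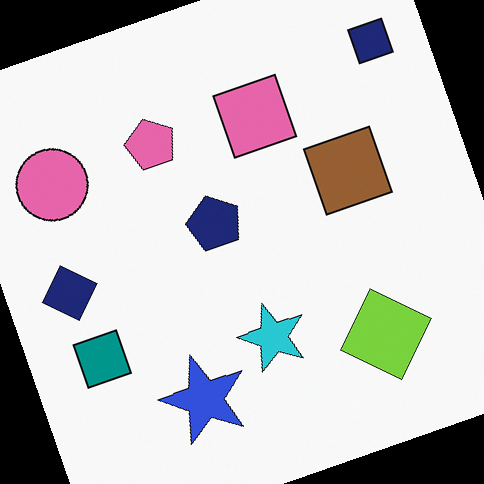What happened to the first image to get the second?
The transformation is: rotated counter-clockwise by a clearly visible amount.

Every shape is tilted by the same angle and the image corners show triangular fill wedges — a whole-image rotation by a non-right angle.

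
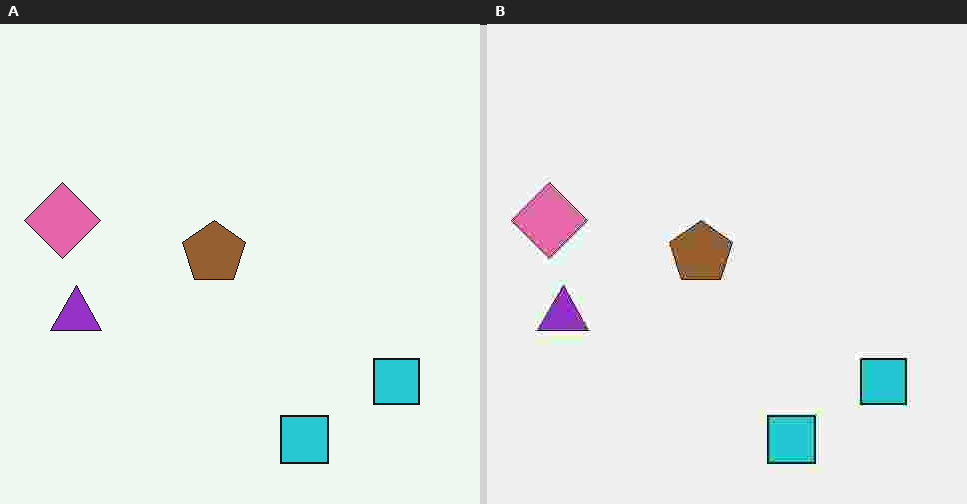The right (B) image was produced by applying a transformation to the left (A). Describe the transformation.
This is the original image heavily JPEG-compressed with obvious blocking artifacts.

Blocky 8×8 compression artifacts appear around shape edges and the flat background shows ringing — characteristic JPEG degradation.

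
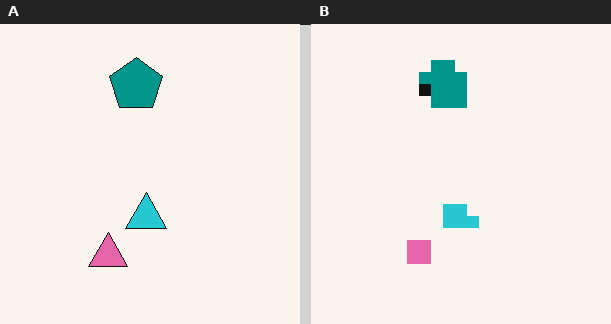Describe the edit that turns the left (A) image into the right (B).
The image was coarsely pixelated.

Shapes are reduced to large square blocks; fine edges and outlines are lost — a downscale-then-upscale (mosaic) effect.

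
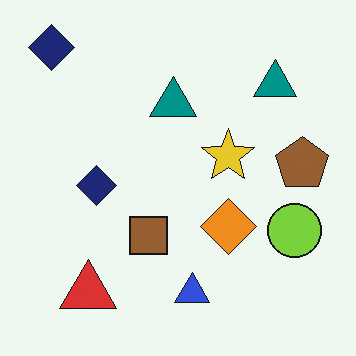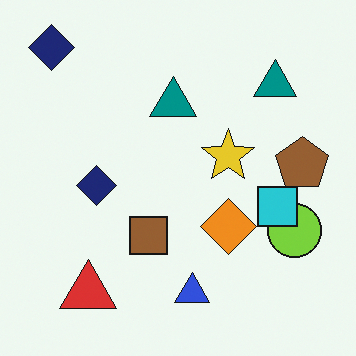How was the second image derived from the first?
The image was overlaid with an additional cyan square.

A cyan square appears in the second image that is absent from the first.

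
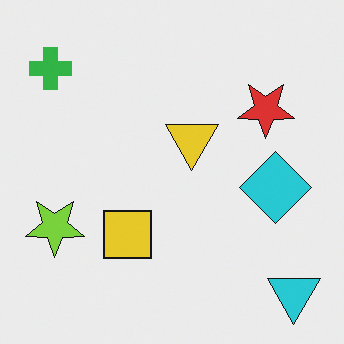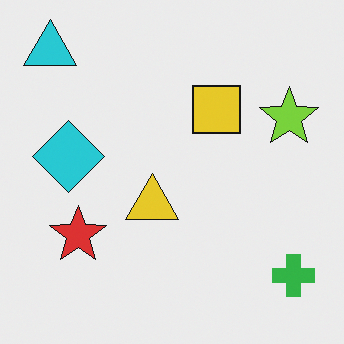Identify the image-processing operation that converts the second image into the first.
The transformation is: rotated 180°.

The cyan triangle sits in the top-left of the second image and the bottom-right of the first — consistent with a whole-image 180° rotation.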